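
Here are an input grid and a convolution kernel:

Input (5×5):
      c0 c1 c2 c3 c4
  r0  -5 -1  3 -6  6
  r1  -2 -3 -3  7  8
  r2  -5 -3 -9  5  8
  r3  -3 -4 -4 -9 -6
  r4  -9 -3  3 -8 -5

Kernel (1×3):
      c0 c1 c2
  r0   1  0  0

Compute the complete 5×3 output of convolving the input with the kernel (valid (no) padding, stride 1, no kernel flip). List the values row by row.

Output[0,0]: The receptive field on the input at this output position is [-5 -1 3]. Elementwise product with the kernel and sum: -5·1.
Output[0,1]: The receptive field on the input at this output position is [-1 3 -6]. Elementwise product with the kernel and sum: -1·1.

-5 -1 3
-2 -3 -3
-5 -3 -9
-3 -4 -4
-9 -3 3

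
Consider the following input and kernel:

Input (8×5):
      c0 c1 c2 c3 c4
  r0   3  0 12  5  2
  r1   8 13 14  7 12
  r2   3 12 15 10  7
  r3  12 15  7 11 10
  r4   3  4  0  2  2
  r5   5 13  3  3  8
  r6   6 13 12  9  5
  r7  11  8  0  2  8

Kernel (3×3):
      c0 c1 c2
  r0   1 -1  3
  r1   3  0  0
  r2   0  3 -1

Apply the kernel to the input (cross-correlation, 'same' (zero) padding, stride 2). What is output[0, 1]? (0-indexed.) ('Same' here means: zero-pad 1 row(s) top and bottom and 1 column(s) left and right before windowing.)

The receptive field on the zero-padded input at this output position is [0 0 0 / 0 12 5 / 13 14 7]. Elementwise product with the kernel and sum: 0·1 + 0·-1 + 0·3 + 0·3 + 14·3 + 7·-1.

35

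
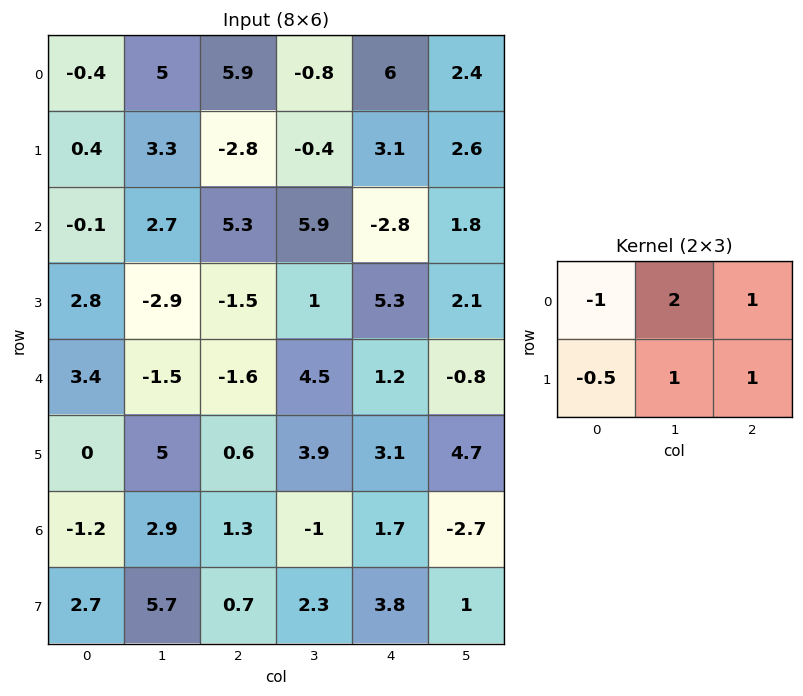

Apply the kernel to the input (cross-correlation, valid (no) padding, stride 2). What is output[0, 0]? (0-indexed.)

16.6

The receptive field on the input at this output position is [-0.4 5 5.9 / 0.4 3.3 -2.8]. Elementwise product with the kernel and sum: -0.4·-1 + 5·2 + 5.9·1 + 0.4·-0.5 + 3.3·1 + -2.8·1.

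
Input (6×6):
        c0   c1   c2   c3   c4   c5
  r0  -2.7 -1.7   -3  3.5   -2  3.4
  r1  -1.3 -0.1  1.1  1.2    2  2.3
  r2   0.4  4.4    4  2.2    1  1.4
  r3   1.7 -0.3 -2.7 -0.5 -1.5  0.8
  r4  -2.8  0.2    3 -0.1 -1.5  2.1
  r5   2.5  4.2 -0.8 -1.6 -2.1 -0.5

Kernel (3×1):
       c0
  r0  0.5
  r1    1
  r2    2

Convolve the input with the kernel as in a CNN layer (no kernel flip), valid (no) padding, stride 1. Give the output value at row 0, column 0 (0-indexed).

The receptive field on the input at this output position is [-2.7 / -1.3 / 0.4]. Elementwise product with the kernel and sum: -2.7·0.5 + -1.3·1 + 0.4·2.

-1.85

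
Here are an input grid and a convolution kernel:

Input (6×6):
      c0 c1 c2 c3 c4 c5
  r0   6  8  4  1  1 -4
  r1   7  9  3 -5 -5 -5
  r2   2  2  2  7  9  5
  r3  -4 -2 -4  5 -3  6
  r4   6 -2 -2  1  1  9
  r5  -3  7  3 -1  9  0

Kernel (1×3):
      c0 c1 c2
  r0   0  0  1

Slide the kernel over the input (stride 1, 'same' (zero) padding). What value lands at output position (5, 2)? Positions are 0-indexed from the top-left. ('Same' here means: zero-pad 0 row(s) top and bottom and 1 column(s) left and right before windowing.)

-1

The receptive field on the zero-padded input at this output position is [7 3 -1]. Elementwise product with the kernel and sum: -1·1.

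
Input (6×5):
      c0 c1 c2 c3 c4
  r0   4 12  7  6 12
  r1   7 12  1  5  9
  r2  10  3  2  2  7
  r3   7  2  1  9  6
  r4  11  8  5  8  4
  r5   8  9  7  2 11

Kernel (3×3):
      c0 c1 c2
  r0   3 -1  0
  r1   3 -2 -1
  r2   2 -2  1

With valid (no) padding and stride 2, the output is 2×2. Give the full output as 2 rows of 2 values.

Output[0,0]: The receptive field on the input at this output position is [4 12 7 / 7 12 1 / 10 3 2]. Elementwise product with the kernel and sum: 4·3 + 12·-1 + 7·3 + 12·-2 + 1·-1 + 10·2 + 3·-2 + 2·1.
Output[0,1]: The receptive field on the input at this output position is [7 6 12 / 1 5 9 / 2 2 7]. Elementwise product with the kernel and sum: 7·3 + 6·-1 + 1·3 + 5·-2 + 9·-1 + 2·2 + 2·-2 + 7·1.

12 6
54 -19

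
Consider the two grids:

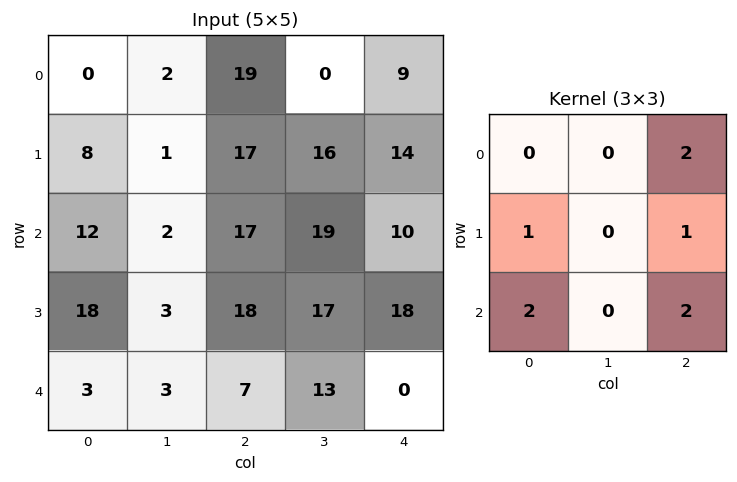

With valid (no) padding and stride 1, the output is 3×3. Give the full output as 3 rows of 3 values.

Output[0,0]: The receptive field on the input at this output position is [0 2 19 / 8 1 17 / 12 2 17]. Elementwise product with the kernel and sum: 19·2 + 8·1 + 17·1 + 12·2 + 17·2.
Output[0,1]: The receptive field on the input at this output position is [2 19 0 / 1 17 16 / 2 17 19]. Elementwise product with the kernel and sum: 0·2 + 1·1 + 16·1 + 2·2 + 19·2.

121 59 103
135 93 127
90 90 70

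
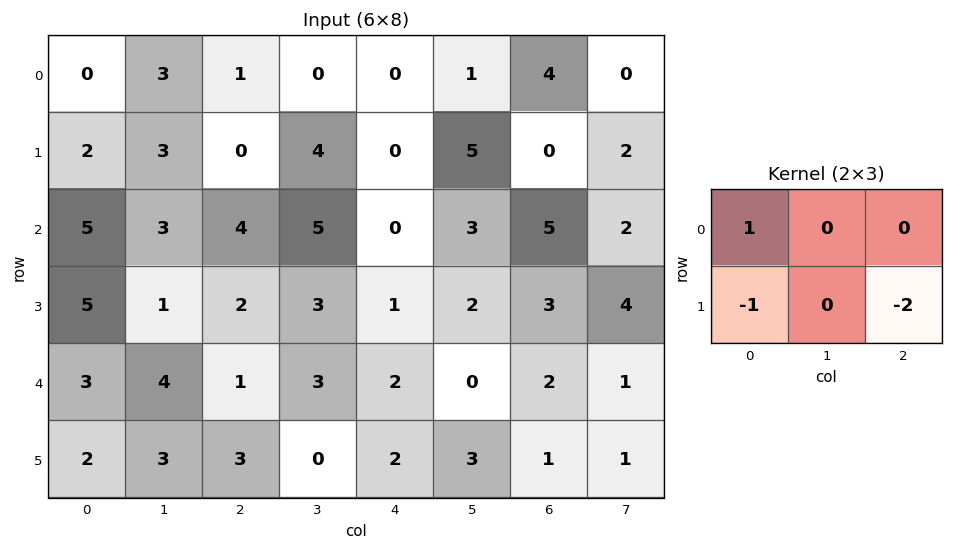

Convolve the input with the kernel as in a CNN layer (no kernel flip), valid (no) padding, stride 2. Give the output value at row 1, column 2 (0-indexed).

The receptive field on the input at this output position is [0 3 5 / 1 2 3]. Elementwise product with the kernel and sum: 0·1 + 1·-1 + 3·-2.

-7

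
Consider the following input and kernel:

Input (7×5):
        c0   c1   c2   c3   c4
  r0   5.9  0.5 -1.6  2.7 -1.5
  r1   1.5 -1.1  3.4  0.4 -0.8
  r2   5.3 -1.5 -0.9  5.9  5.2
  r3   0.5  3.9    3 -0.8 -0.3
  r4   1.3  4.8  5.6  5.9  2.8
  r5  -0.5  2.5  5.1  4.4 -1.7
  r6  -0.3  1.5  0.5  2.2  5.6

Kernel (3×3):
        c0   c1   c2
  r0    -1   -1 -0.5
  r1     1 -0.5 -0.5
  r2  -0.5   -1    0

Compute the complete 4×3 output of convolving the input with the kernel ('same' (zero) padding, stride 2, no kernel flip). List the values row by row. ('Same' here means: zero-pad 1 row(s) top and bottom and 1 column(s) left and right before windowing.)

-4.7 -2.9 4.05
-3.35 -11.45 4.4
-5 -13.8 5.1
-1.35 -9.65 -3.3

Output[0,0]: The receptive field on the zero-padded input at this output position is [0 0 0 / 0 5.9 0.5 / 0 1.5 -1.1]. Elementwise product with the kernel and sum: 0·-1 + 0·-1 + 0·-0.5 + 0·1 + 5.9·-0.5 + 0.5·-0.5 + 0·-0.5 + 1.5·-1.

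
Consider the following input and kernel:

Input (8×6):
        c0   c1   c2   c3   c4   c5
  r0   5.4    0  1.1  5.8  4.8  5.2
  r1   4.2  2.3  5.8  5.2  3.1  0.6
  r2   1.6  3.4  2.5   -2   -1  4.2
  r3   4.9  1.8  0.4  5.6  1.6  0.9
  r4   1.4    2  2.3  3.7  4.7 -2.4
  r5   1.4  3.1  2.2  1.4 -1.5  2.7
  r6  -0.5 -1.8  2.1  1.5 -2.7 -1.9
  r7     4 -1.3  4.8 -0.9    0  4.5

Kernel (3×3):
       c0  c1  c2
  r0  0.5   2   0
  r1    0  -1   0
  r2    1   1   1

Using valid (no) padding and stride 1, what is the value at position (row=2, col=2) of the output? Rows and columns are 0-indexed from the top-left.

The receptive field on the input at this output position is [2.5 -2 -1 / 0.4 5.6 1.6 / 2.3 3.7 4.7]. Elementwise product with the kernel and sum: 2.5·0.5 + -2·2 + 5.6·-1 + 2.3·1 + 3.7·1 + 4.7·1.

2.35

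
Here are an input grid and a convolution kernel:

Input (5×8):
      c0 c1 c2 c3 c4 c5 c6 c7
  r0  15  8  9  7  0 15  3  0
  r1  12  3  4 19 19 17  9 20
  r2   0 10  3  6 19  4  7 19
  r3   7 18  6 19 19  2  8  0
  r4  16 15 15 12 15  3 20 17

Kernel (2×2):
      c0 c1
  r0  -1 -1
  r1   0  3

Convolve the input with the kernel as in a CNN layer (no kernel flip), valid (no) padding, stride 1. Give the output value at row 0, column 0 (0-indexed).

-14

The receptive field on the input at this output position is [15 8 / 12 3]. Elementwise product with the kernel and sum: 15·-1 + 8·-1 + 3·3.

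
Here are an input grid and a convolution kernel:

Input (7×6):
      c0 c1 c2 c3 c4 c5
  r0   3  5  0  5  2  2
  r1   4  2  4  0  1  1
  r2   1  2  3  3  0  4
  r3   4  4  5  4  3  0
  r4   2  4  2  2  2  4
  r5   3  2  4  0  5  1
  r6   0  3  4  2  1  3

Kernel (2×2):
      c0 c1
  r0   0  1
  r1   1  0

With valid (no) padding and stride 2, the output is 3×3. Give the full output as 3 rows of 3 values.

Output[0,0]: The receptive field on the input at this output position is [3 5 / 4 2]. Elementwise product with the kernel and sum: 5·1 + 4·1.
Output[0,1]: The receptive field on the input at this output position is [0 5 / 4 0]. Elementwise product with the kernel and sum: 5·1 + 4·1.

9 9 3
6 8 7
7 6 9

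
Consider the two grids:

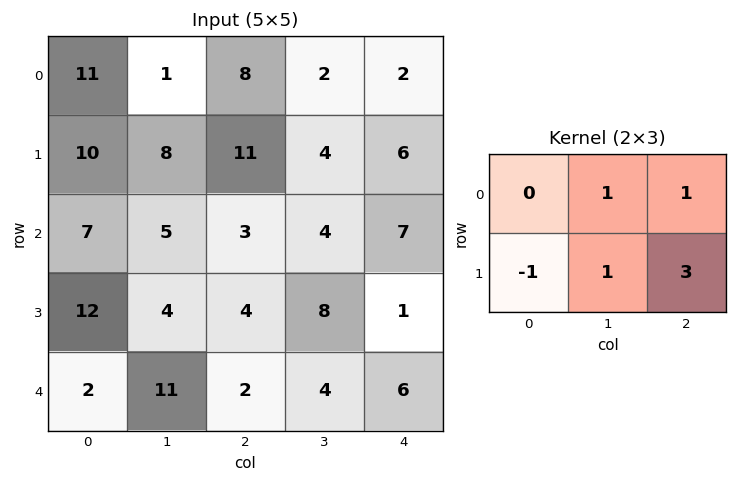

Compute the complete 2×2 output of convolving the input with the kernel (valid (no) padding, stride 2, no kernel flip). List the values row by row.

Output[0,0]: The receptive field on the input at this output position is [11 1 8 / 10 8 11]. Elementwise product with the kernel and sum: 1·1 + 8·1 + 10·-1 + 8·1 + 11·3.
Output[0,1]: The receptive field on the input at this output position is [8 2 2 / 11 4 6]. Elementwise product with the kernel and sum: 2·1 + 2·1 + 11·-1 + 4·1 + 6·3.

40 15
12 18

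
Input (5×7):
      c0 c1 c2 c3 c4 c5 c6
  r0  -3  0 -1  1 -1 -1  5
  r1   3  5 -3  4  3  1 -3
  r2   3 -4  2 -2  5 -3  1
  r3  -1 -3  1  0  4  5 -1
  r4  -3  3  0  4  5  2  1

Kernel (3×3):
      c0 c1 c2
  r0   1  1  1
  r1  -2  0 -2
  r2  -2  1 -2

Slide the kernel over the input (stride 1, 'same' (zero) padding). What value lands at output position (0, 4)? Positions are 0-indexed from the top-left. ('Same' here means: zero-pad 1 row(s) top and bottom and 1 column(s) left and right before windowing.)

The receptive field on the zero-padded input at this output position is [0 0 0 / 1 -1 -1 / 4 3 1]. Elementwise product with the kernel and sum: 0·1 + 0·1 + 0·1 + 1·-2 + -1·-2 + 4·-2 + 3·1 + 1·-2.

-7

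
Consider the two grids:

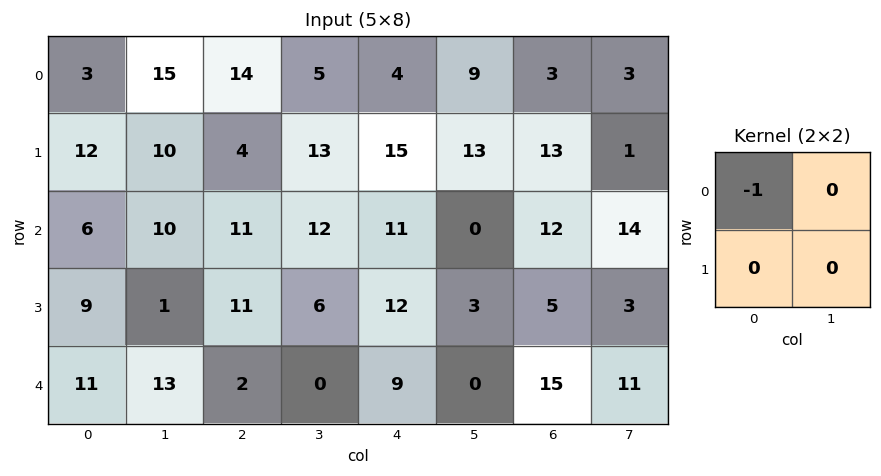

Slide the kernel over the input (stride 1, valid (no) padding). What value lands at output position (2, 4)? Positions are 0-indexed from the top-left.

The receptive field on the input at this output position is [11 0 / 12 3]. Elementwise product with the kernel and sum: 11·-1.

-11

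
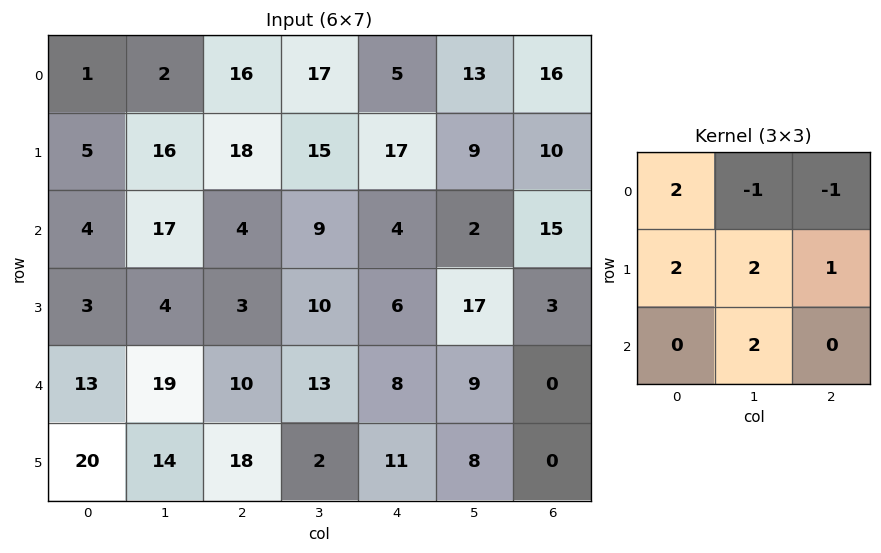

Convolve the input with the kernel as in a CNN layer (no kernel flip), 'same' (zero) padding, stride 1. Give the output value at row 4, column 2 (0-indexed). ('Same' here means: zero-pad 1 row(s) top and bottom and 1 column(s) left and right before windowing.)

102

The receptive field on the zero-padded input at this output position is [4 3 10 / 19 10 13 / 14 18 2]. Elementwise product with the kernel and sum: 4·2 + 3·-1 + 10·-1 + 19·2 + 10·2 + 13·1 + 18·2.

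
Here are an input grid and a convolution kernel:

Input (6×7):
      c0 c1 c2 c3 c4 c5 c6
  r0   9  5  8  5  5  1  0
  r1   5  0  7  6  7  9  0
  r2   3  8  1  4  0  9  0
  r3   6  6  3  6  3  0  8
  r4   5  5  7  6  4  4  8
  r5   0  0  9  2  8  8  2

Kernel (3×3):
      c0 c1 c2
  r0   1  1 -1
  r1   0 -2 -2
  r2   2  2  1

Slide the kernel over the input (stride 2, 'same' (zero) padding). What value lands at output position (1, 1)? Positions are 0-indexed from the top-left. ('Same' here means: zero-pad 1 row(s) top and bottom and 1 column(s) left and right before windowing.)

15

The receptive field on the zero-padded input at this output position is [0 7 6 / 8 1 4 / 6 3 6]. Elementwise product with the kernel and sum: 0·1 + 7·1 + 6·-1 + 1·-2 + 4·-2 + 6·2 + 3·2 + 6·1.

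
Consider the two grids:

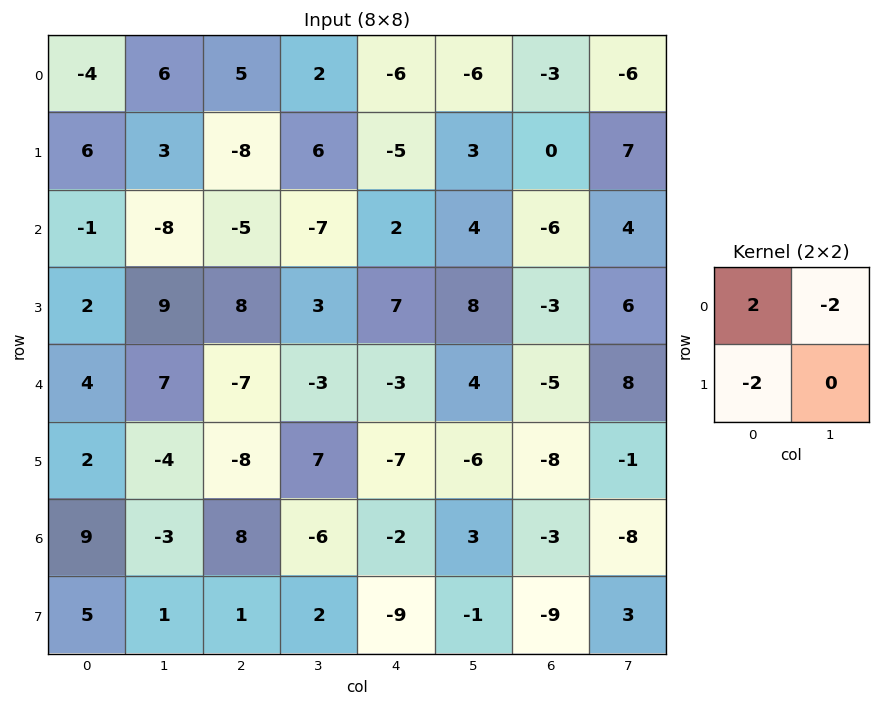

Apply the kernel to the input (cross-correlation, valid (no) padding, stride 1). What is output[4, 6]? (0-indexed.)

-10

The receptive field on the input at this output position is [-5 8 / -8 -1]. Elementwise product with the kernel and sum: -5·2 + 8·-2 + -8·-2.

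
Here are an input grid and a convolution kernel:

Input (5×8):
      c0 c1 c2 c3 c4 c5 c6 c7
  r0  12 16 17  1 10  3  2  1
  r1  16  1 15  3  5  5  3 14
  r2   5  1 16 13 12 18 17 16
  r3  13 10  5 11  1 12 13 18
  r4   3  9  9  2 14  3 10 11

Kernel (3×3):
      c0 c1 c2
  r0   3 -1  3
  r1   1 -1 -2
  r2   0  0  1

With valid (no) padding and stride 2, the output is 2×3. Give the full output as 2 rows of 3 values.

72 94 44
64 77 42

Output[0,0]: The receptive field on the input at this output position is [12 16 17 / 16 1 15 / 5 1 16]. Elementwise product with the kernel and sum: 12·3 + 16·-1 + 17·3 + 16·1 + 1·-1 + 15·-2 + 16·1.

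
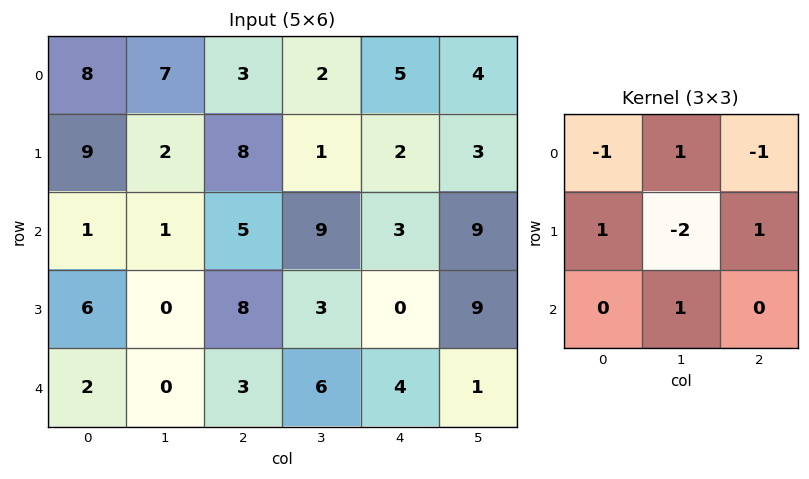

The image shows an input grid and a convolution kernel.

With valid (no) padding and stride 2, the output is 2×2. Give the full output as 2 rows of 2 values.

Output[0,0]: The receptive field on the input at this output position is [8 7 3 / 9 2 8 / 1 1 5]. Elementwise product with the kernel and sum: 8·-1 + 7·1 + 3·-1 + 9·1 + 2·-2 + 8·1 + 1·1.
Output[0,1]: The receptive field on the input at this output position is [3 2 5 / 8 1 2 / 5 9 3]. Elementwise product with the kernel and sum: 3·-1 + 2·1 + 5·-1 + 8·1 + 1·-2 + 2·1 + 9·1.

10 11
9 9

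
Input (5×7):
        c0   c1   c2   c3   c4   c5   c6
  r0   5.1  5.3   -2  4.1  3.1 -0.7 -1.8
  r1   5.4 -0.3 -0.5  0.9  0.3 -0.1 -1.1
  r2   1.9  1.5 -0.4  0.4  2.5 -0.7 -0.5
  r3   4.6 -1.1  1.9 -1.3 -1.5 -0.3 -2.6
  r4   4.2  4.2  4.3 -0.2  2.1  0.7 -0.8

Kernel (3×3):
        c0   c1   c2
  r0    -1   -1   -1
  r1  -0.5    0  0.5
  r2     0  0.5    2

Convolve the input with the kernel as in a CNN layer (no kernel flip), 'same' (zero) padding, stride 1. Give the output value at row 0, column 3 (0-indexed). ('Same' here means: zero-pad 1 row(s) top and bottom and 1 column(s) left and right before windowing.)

3.6

The receptive field on the zero-padded input at this output position is [0 0 0 / -2 4.1 3.1 / -0.5 0.9 0.3]. Elementwise product with the kernel and sum: 0·-1 + 0·-1 + 0·-1 + -2·-0.5 + 3.1·0.5 + 0.9·0.5 + 0.3·2.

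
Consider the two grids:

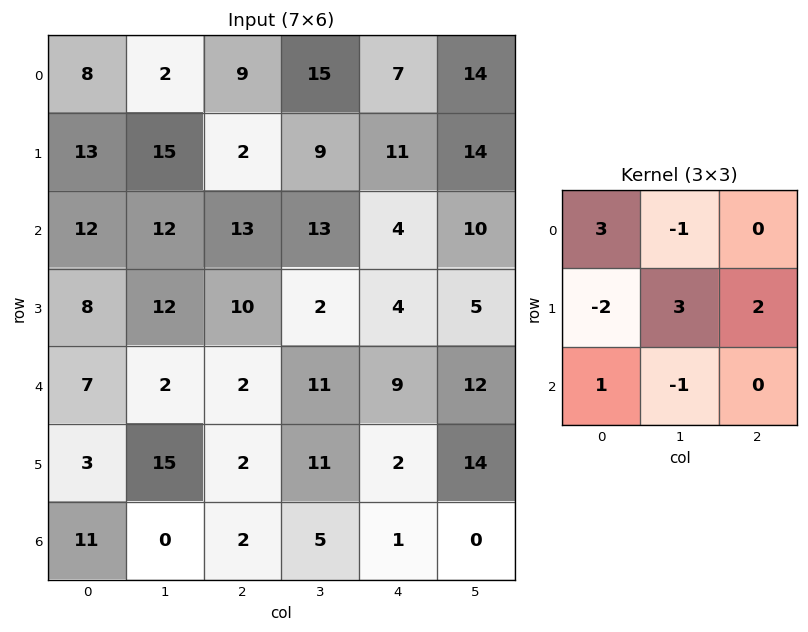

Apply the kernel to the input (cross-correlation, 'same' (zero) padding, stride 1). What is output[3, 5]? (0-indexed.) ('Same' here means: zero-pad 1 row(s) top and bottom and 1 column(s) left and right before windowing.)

The receptive field on the zero-padded input at this output position is [4 10 0 / 4 5 0 / 9 12 0]. Elementwise product with the kernel and sum: 4·3 + 10·-1 + 4·-2 + 5·3 + 0·2 + 9·1 + 12·-1.

6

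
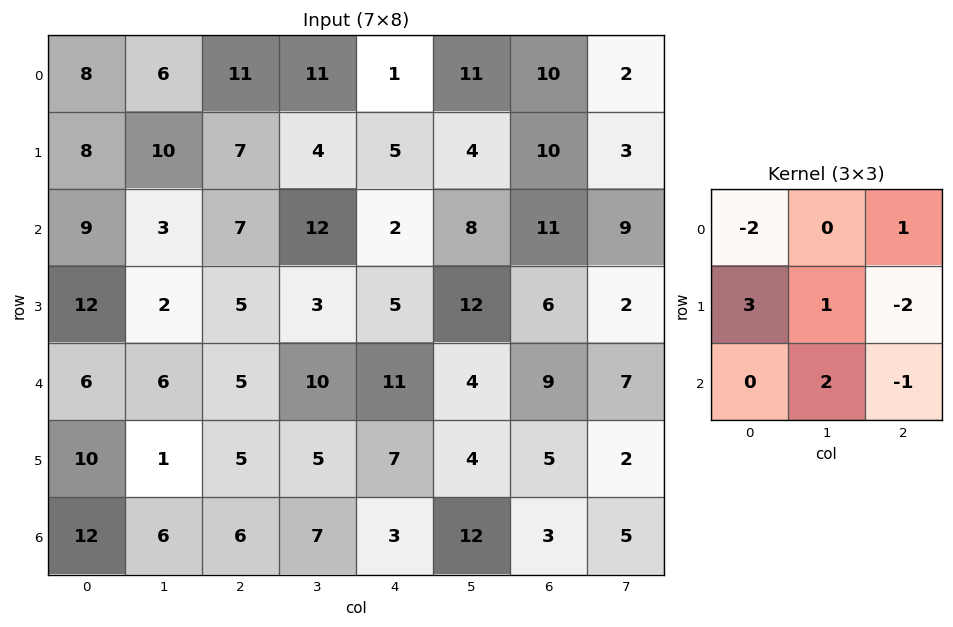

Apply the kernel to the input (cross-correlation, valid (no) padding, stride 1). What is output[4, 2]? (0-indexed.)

18

The receptive field on the input at this output position is [5 10 11 / 5 5 7 / 6 7 3]. Elementwise product with the kernel and sum: 5·-2 + 11·1 + 5·3 + 5·1 + 7·-2 + 7·2 + 3·-1.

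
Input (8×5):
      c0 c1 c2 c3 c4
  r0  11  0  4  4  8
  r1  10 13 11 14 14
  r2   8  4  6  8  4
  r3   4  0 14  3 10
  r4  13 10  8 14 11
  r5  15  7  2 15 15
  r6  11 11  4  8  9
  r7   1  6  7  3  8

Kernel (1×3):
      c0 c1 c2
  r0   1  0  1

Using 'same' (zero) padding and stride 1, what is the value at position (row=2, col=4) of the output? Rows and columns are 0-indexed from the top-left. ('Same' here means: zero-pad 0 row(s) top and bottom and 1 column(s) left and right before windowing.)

The receptive field on the zero-padded input at this output position is [8 4 0]. Elementwise product with the kernel and sum: 8·1 + 0·1.

8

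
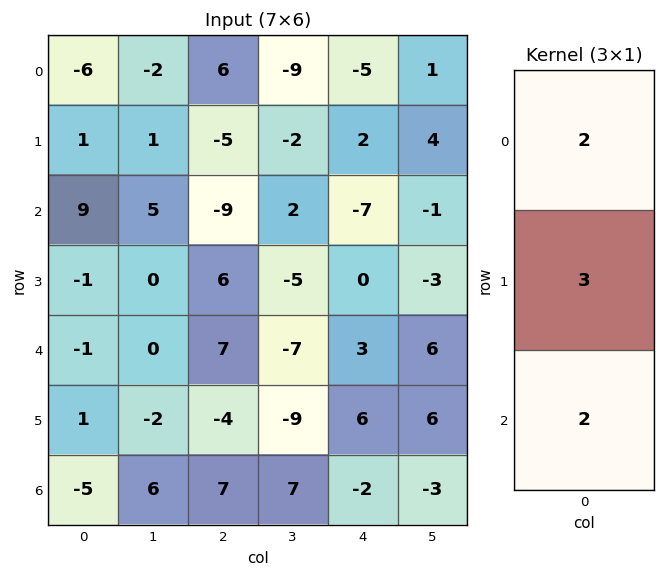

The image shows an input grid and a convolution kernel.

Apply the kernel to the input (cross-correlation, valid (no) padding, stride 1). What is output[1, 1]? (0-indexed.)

The receptive field on the input at this output position is [1 / 5 / 0]. Elementwise product with the kernel and sum: 1·2 + 5·3 + 0·2.

17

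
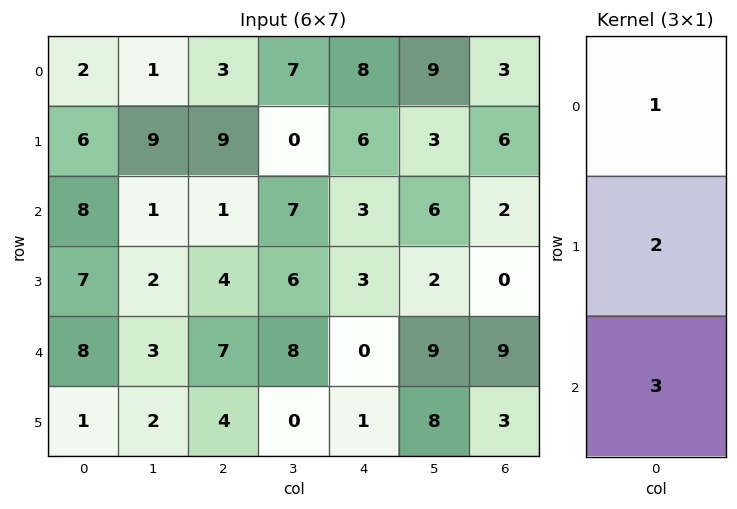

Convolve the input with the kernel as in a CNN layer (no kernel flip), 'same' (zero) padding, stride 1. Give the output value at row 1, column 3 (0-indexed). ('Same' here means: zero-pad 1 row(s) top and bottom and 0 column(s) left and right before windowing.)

The receptive field on the zero-padded input at this output position is [7 / 0 / 7]. Elementwise product with the kernel and sum: 7·1 + 0·2 + 7·3.

28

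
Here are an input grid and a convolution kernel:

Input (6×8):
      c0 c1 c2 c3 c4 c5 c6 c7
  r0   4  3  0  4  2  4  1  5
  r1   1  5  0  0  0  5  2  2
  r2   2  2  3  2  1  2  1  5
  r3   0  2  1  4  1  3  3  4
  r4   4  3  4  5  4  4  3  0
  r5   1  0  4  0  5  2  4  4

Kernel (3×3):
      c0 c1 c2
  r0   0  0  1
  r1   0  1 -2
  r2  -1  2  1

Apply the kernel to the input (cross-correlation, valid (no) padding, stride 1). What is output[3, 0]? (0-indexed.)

-1

The receptive field on the input at this output position is [0 2 1 / 4 3 4 / 1 0 4]. Elementwise product with the kernel and sum: 1·1 + 3·1 + 4·-2 + 1·-1 + 0·2 + 4·1.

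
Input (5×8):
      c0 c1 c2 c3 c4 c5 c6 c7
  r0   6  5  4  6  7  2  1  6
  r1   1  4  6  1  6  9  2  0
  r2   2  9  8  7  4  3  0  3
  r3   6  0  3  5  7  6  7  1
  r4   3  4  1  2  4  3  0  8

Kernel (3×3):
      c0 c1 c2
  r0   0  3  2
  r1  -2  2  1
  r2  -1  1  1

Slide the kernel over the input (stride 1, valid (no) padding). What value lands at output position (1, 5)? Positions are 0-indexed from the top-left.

The receptive field on the input at this output position is [9 2 0 / 3 0 3 / 6 7 1]. Elementwise product with the kernel and sum: 2·3 + 0·2 + 3·-2 + 0·2 + 3·1 + 6·-1 + 7·1 + 1·1.

5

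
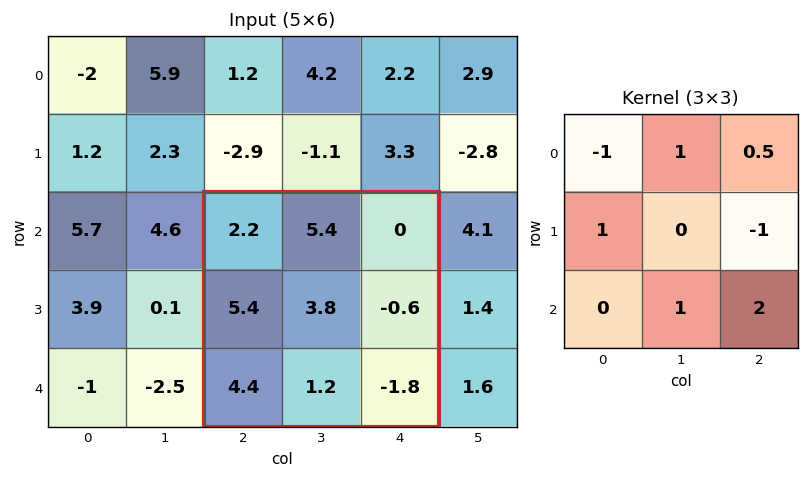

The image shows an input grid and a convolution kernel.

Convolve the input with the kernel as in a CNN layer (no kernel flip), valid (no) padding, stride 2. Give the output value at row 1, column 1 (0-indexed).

The receptive field on the input at this output position is [2.2 5.4 0 / 5.4 3.8 -0.6 / 4.4 1.2 -1.8]. Elementwise product with the kernel and sum: 2.2·-1 + 5.4·1 + 0·0.5 + 5.4·1 + -0.6·-1 + 1.2·1 + -1.8·2.

6.8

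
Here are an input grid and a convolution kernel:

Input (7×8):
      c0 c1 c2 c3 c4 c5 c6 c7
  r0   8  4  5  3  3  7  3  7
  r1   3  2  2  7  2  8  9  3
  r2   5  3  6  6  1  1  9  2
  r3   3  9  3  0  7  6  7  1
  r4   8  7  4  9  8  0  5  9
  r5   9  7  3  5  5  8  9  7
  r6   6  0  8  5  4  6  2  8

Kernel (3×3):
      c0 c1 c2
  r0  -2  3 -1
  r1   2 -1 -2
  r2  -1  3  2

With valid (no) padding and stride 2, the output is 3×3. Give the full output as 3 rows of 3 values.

Output[0,0]: The receptive field on the input at this output position is [8 4 5 / 3 2 2 / 5 3 6]. Elementwise product with the kernel and sum: 8·-2 + 4·3 + 5·-1 + 3·2 + 2·-1 + 2·-2 + 5·-1 + 3·3 + 6·2.
Output[0,1]: The receptive field on the input at this output position is [5 3 3 / 2 7 2 / 6 6 1]. Elementwise product with the kernel and sum: 5·-2 + 3·3 + 3·-1 + 2·2 + 7·-1 + 2·-2 + 6·-1 + 6·3 + 1·2.

7 3 10
5 36 -12
16 17 -19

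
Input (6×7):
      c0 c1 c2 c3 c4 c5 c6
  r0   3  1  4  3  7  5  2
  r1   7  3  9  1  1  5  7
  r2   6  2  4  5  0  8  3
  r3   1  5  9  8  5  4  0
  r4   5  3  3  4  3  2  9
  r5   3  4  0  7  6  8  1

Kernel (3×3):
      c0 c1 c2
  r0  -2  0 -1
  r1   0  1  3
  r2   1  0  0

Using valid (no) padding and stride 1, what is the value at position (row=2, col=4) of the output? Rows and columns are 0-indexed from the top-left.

4

The receptive field on the input at this output position is [0 8 3 / 5 4 0 / 3 2 9]. Elementwise product with the kernel and sum: 0·-2 + 3·-1 + 4·1 + 0·3 + 3·1.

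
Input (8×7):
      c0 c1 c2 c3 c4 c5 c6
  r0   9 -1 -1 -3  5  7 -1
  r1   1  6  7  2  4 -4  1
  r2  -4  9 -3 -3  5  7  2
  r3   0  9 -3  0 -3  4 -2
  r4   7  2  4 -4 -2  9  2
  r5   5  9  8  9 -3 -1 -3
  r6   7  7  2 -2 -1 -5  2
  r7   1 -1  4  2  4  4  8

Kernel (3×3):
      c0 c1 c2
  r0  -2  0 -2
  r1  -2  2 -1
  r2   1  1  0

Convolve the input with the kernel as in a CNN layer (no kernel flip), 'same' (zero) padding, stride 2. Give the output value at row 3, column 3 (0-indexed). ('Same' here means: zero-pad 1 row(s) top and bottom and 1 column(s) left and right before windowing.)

28

The receptive field on the zero-padded input at this output position is [-1 -3 0 / -5 2 0 / 4 8 0]. Elementwise product with the kernel and sum: -1·-2 + 0·-2 + -5·-2 + 2·2 + 0·-1 + 4·1 + 8·1.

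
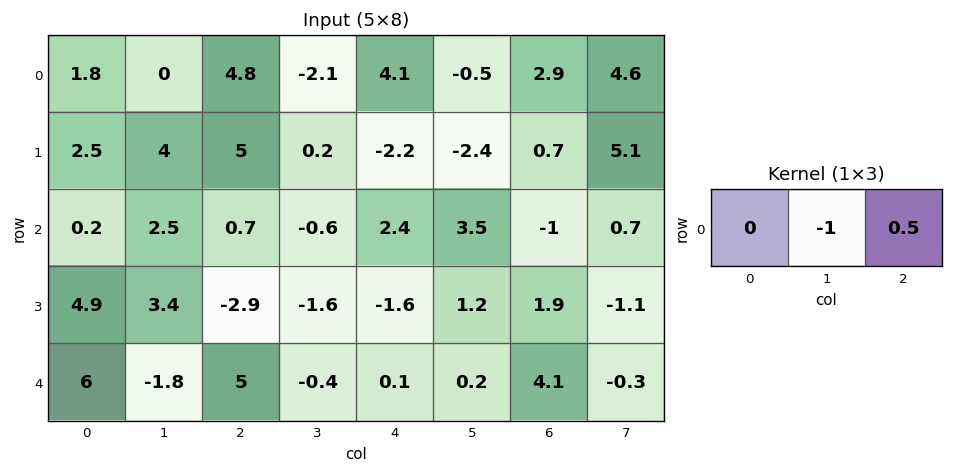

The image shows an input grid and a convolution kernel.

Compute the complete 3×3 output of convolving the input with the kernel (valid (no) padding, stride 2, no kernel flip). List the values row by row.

2.4 4.15 1.95
-2.15 1.8 -4
4.3 0.45 1.85

Output[0,0]: The receptive field on the input at this output position is [1.8 0 4.8]. Elementwise product with the kernel and sum: 0·-1 + 4.8·0.5.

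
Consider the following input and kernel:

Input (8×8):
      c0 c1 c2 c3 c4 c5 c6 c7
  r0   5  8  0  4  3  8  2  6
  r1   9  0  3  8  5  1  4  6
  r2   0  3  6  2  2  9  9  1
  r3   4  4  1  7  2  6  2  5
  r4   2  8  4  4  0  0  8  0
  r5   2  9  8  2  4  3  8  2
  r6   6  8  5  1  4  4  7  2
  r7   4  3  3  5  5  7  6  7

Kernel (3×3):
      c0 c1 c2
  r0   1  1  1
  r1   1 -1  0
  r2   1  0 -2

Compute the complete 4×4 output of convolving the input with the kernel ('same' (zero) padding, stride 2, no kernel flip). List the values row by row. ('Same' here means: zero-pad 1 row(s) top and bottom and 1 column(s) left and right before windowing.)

Output[0,0]: The receptive field on the zero-padded input at this output position is [0 0 0 / 0 5 8 / 0 9 0]. Elementwise product with the kernel and sum: 0·1 + 0·1 + 0·1 + 0·1 + 5·-1 + 0·1 + 0·-2.

-5 -8 7 -5
1 -2 9 7
-12 21 15 4
-1 15 -3 3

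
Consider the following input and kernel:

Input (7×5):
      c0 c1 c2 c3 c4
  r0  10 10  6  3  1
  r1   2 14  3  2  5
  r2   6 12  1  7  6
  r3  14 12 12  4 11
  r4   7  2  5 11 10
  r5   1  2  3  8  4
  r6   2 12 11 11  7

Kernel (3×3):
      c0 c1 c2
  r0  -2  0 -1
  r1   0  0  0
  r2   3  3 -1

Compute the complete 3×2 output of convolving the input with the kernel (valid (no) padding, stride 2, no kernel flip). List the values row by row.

27 5
9 30
12 39

Output[0,0]: The receptive field on the input at this output position is [10 10 6 / 2 14 3 / 6 12 1]. Elementwise product with the kernel and sum: 10·-2 + 6·-1 + 6·3 + 12·3 + 1·-1.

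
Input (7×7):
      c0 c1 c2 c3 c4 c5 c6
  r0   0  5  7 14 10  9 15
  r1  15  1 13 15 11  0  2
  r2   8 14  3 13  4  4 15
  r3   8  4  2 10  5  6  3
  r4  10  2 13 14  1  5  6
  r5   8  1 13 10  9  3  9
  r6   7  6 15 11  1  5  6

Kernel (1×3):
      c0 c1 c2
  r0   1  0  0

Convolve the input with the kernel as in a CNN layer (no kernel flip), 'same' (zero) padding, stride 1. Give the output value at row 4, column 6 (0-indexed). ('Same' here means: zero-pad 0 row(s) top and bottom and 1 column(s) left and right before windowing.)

The receptive field on the zero-padded input at this output position is [5 6 0]. Elementwise product with the kernel and sum: 5·1.

5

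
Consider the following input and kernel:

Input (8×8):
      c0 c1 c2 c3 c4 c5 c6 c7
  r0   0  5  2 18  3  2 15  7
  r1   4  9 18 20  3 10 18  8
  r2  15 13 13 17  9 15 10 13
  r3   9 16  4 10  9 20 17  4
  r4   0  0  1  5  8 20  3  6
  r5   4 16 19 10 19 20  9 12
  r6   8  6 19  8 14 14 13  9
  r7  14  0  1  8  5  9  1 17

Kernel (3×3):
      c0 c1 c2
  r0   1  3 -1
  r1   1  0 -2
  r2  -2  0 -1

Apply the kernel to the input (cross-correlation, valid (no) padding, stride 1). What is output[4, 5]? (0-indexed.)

-18

The receptive field on the input at this output position is [20 3 6 / 20 9 12 / 14 13 9]. Elementwise product with the kernel and sum: 20·1 + 3·3 + 6·-1 + 20·1 + 12·-2 + 14·-2 + 9·-1.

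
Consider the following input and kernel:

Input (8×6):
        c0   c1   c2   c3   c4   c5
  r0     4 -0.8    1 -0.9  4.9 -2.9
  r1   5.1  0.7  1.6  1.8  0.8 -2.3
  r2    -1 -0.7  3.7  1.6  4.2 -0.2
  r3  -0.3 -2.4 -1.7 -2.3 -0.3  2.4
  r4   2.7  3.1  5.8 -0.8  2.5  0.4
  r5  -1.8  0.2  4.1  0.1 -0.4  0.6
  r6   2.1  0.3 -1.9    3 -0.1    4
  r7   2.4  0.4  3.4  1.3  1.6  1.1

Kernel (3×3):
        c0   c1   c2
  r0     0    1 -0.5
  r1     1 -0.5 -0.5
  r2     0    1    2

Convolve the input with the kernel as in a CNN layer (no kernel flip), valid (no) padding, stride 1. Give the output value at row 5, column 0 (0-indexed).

8.25

The receptive field on the input at this output position is [-1.8 0.2 4.1 / 2.1 0.3 -1.9 / 2.4 0.4 3.4]. Elementwise product with the kernel and sum: 0.2·1 + 4.1·-0.5 + 2.1·1 + 0.3·-0.5 + -1.9·-0.5 + 0.4·1 + 3.4·2.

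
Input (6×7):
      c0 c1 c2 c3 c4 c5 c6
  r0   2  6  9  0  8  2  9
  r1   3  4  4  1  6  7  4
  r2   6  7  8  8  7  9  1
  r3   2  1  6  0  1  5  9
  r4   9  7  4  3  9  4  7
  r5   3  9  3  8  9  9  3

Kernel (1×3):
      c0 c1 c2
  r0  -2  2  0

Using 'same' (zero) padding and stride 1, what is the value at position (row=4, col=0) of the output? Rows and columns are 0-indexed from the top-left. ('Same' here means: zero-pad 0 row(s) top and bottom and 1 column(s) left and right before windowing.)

18

The receptive field on the zero-padded input at this output position is [0 9 7]. Elementwise product with the kernel and sum: 0·-2 + 9·2.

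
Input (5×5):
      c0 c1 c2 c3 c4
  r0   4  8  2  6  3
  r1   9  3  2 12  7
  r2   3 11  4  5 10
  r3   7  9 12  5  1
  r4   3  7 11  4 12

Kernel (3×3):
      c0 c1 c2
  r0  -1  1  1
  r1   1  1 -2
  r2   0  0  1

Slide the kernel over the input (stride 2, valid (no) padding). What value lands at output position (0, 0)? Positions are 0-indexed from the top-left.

The receptive field on the input at this output position is [4 8 2 / 9 3 2 / 3 11 4]. Elementwise product with the kernel and sum: 4·-1 + 8·1 + 2·1 + 9·1 + 3·1 + 2·-2 + 4·1.

18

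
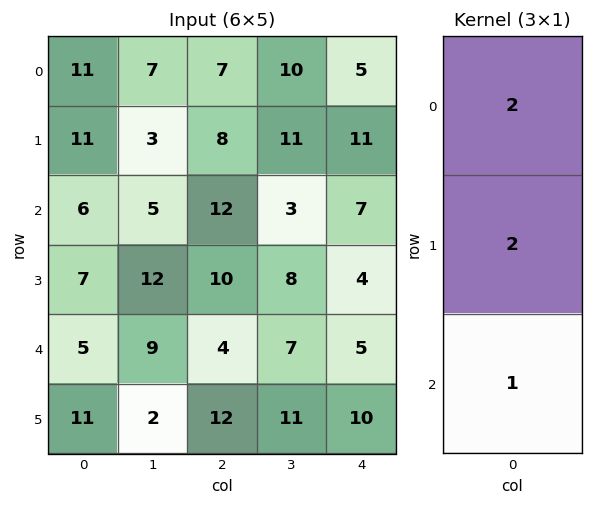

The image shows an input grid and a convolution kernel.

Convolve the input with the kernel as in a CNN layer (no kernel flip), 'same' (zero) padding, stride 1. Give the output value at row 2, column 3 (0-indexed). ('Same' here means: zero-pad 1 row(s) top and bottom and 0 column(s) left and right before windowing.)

36

The receptive field on the zero-padded input at this output position is [11 / 3 / 8]. Elementwise product with the kernel and sum: 11·2 + 3·2 + 8·1.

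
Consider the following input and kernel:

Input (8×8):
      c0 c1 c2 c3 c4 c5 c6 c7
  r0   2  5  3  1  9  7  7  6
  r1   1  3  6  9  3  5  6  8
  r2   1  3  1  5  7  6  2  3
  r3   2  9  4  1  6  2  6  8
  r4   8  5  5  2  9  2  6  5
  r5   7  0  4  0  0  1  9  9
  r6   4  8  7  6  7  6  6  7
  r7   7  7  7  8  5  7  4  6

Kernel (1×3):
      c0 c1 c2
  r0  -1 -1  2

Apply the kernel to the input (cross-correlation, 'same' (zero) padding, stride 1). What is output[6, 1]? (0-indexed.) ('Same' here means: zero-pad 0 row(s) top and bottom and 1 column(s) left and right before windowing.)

2

The receptive field on the zero-padded input at this output position is [4 8 7]. Elementwise product with the kernel and sum: 4·-1 + 8·-1 + 7·2.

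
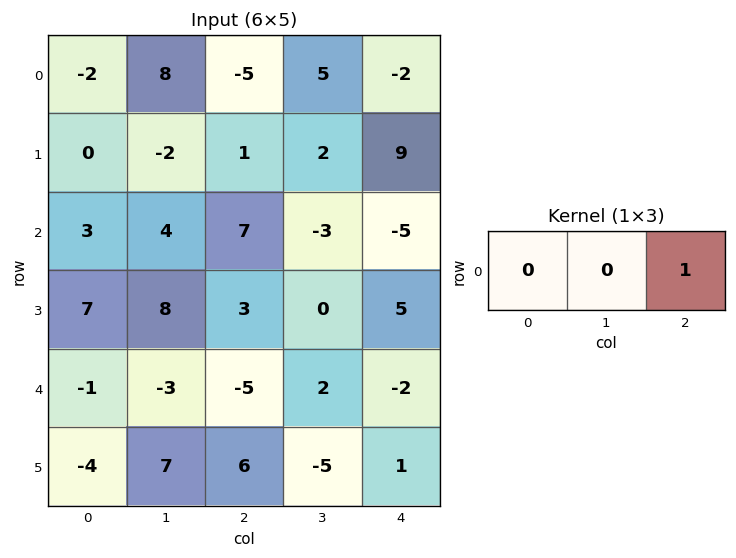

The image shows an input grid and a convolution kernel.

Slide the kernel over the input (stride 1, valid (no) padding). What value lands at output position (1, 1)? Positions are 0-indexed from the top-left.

2

The receptive field on the input at this output position is [-2 1 2]. Elementwise product with the kernel and sum: 2·1.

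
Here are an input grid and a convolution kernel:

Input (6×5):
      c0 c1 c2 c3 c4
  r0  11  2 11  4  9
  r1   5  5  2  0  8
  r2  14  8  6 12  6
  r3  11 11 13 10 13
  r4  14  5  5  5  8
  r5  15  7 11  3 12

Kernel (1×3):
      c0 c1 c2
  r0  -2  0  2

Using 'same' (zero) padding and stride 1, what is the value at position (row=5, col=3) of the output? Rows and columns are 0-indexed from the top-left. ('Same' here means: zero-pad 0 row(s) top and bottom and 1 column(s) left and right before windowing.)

The receptive field on the zero-padded input at this output position is [11 3 12]. Elementwise product with the kernel and sum: 11·-2 + 12·2.

2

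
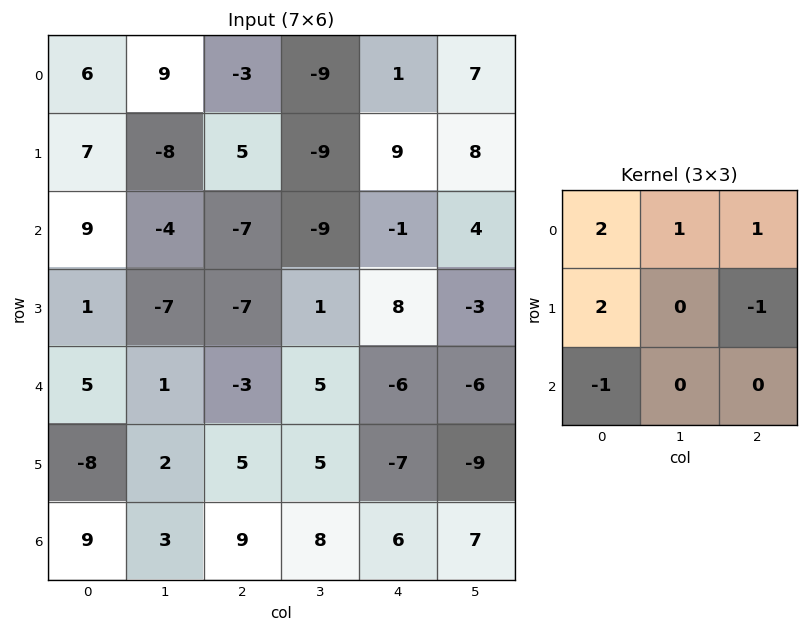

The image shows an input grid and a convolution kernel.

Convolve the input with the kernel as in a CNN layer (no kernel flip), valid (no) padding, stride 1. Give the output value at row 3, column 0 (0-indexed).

9

The receptive field on the input at this output position is [1 -7 -7 / 5 1 -3 / -8 2 5]. Elementwise product with the kernel and sum: 1·2 + -7·1 + -7·1 + 5·2 + -3·-1 + -8·-1.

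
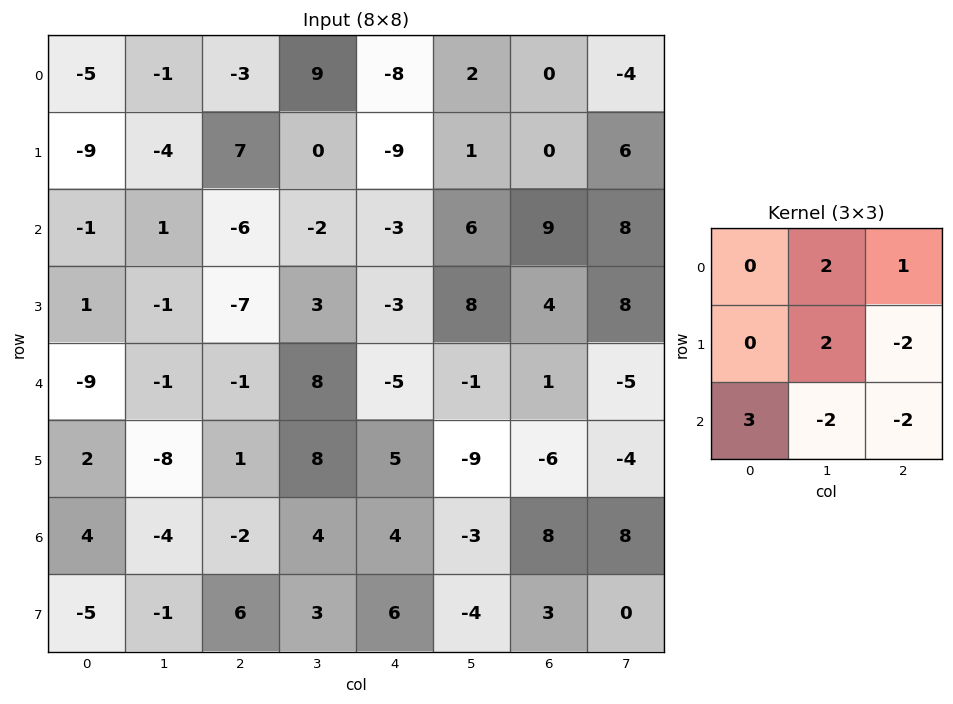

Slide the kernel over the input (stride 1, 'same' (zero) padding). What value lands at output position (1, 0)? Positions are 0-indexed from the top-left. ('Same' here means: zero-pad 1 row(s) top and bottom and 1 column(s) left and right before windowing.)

-21

The receptive field on the zero-padded input at this output position is [0 -5 -1 / 0 -9 -4 / 0 -1 1]. Elementwise product with the kernel and sum: -5·2 + -1·1 + -9·2 + -4·-2 + 0·3 + -1·-2 + 1·-2.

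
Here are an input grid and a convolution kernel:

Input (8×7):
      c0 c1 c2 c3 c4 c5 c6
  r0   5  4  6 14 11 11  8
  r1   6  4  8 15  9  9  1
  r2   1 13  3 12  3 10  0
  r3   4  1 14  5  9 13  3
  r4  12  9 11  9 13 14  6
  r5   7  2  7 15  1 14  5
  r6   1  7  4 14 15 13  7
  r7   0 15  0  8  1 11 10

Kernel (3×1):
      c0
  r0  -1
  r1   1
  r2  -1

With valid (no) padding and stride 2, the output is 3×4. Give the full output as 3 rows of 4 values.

0 -1 -5 -7
-9 0 -7 -3
-6 -8 -27 -8

Output[0,0]: The receptive field on the input at this output position is [5 / 6 / 1]. Elementwise product with the kernel and sum: 5·-1 + 6·1 + 1·-1.
Output[0,1]: The receptive field on the input at this output position is [6 / 8 / 3]. Elementwise product with the kernel and sum: 6·-1 + 8·1 + 3·-1.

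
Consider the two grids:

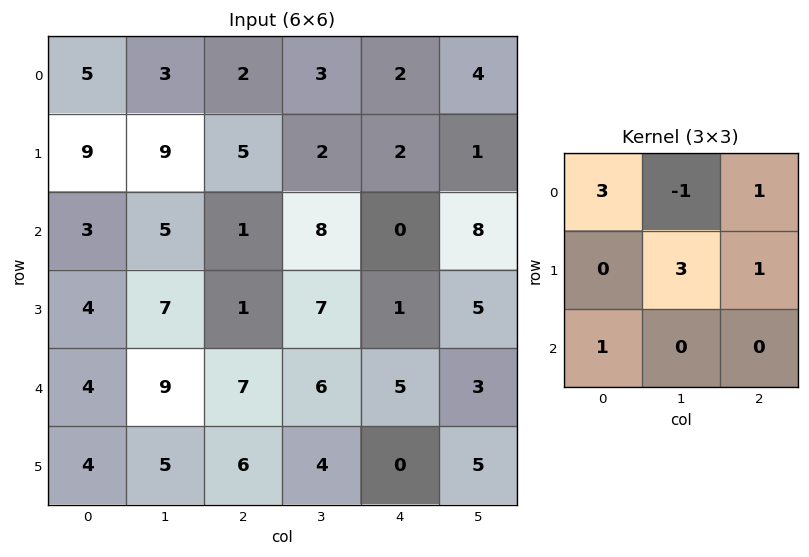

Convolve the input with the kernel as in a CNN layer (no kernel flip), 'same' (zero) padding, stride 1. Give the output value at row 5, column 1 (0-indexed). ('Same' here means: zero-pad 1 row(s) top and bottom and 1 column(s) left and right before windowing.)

The receptive field on the zero-padded input at this output position is [4 9 7 / 4 5 6 / 0 0 0]. Elementwise product with the kernel and sum: 4·3 + 9·-1 + 7·1 + 5·3 + 6·1 + 0·1.

31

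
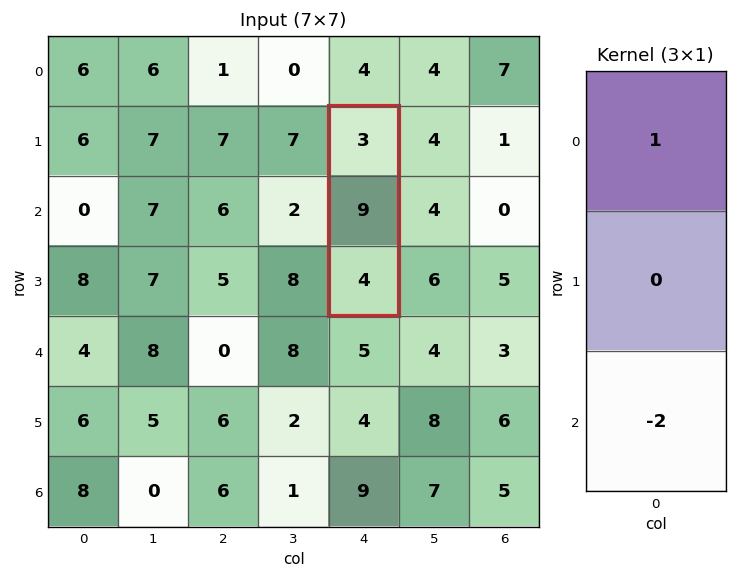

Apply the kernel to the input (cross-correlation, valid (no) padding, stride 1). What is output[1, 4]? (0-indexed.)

The receptive field on the input at this output position is [3 / 9 / 4]. Elementwise product with the kernel and sum: 3·1 + 4·-2.

-5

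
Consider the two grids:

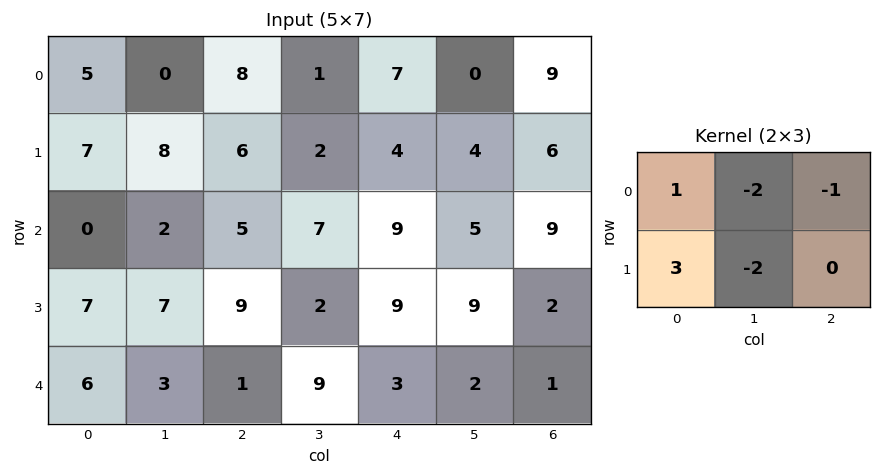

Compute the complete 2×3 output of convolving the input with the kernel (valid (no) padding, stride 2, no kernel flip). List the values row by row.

2 13 2
-2 5 -1

Output[0,0]: The receptive field on the input at this output position is [5 0 8 / 7 8 6]. Elementwise product with the kernel and sum: 5·1 + 0·-2 + 8·-1 + 7·3 + 8·-2.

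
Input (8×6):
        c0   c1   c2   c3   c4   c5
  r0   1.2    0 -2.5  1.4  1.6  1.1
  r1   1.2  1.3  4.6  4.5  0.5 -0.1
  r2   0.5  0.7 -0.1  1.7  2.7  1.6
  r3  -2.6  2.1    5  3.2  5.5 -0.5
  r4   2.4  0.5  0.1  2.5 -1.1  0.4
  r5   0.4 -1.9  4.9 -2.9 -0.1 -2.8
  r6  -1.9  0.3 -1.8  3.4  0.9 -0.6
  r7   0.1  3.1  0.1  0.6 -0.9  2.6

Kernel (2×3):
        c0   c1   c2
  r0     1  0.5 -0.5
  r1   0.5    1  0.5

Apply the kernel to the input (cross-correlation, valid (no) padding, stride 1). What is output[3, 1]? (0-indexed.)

The receptive field on the input at this output position is [2.1 5 3.2 / 0.5 0.1 2.5]. Elementwise product with the kernel and sum: 2.1·1 + 5·0.5 + 3.2·-0.5 + 0.5·0.5 + 0.1·1 + 2.5·0.5.

4.6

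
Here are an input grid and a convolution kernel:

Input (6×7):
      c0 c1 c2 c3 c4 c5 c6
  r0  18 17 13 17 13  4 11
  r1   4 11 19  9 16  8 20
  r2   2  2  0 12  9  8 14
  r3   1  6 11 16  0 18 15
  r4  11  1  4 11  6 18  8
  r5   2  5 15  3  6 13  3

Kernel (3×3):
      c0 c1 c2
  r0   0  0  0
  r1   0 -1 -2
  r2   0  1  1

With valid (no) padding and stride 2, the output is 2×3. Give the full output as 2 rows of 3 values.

-47 -20 -26
-23 1 -22

Output[0,0]: The receptive field on the input at this output position is [18 17 13 / 4 11 19 / 2 2 0]. Elementwise product with the kernel and sum: 11·-1 + 19·-2 + 2·1 + 0·1.
Output[0,1]: The receptive field on the input at this output position is [13 17 13 / 19 9 16 / 0 12 9]. Elementwise product with the kernel and sum: 9·-1 + 16·-2 + 12·1 + 9·1.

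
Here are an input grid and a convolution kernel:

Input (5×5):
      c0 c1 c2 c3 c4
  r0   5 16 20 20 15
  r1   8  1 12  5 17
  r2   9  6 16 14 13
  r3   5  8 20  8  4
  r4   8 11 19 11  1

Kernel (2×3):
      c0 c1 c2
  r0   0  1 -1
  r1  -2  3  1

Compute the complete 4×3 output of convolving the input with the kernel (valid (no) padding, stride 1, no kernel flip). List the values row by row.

-5 39 13
5 57 11
24 54 -11
24 58 0

Output[0,0]: The receptive field on the input at this output position is [5 16 20 / 8 1 12]. Elementwise product with the kernel and sum: 16·1 + 20·-1 + 8·-2 + 1·3 + 12·1.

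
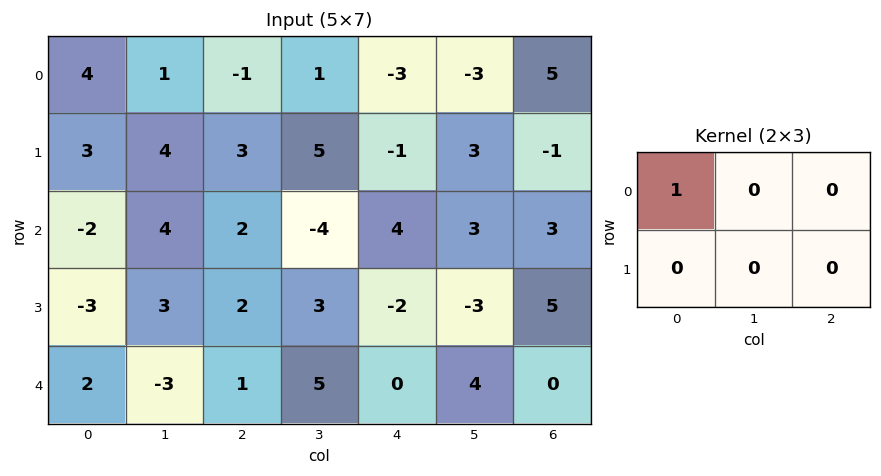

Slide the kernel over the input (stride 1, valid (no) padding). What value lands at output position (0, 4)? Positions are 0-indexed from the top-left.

-3

The receptive field on the input at this output position is [-3 -3 5 / -1 3 -1]. Elementwise product with the kernel and sum: -3·1.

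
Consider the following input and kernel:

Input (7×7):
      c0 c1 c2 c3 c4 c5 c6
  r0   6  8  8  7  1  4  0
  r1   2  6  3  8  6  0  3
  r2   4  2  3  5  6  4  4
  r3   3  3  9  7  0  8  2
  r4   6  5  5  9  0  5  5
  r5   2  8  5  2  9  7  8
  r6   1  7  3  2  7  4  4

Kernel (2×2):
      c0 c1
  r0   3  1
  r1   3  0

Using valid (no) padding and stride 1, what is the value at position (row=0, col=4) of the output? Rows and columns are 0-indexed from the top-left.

25

The receptive field on the input at this output position is [1 4 / 6 0]. Elementwise product with the kernel and sum: 1·3 + 4·1 + 6·3.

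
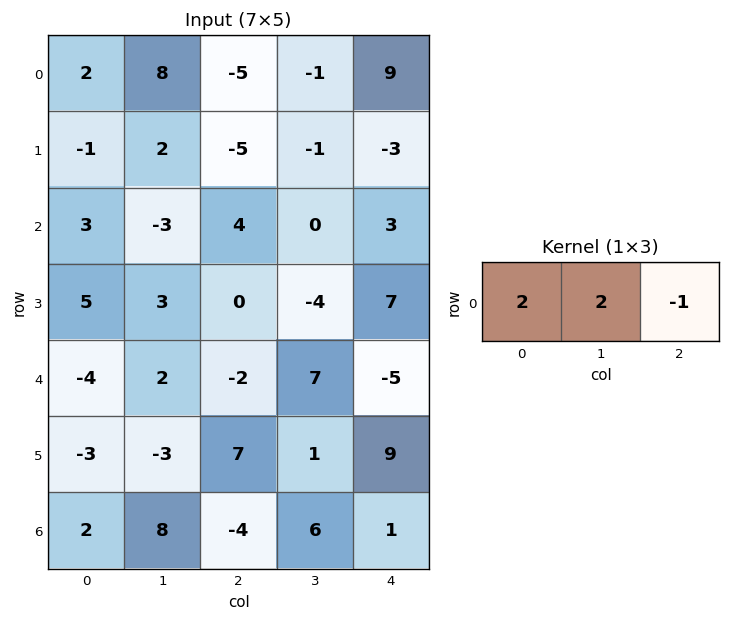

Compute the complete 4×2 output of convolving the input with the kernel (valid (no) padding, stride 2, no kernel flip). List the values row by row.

Output[0,0]: The receptive field on the input at this output position is [2 8 -5]. Elementwise product with the kernel and sum: 2·2 + 8·2 + -5·-1.

25 -21
-4 5
-2 15
24 3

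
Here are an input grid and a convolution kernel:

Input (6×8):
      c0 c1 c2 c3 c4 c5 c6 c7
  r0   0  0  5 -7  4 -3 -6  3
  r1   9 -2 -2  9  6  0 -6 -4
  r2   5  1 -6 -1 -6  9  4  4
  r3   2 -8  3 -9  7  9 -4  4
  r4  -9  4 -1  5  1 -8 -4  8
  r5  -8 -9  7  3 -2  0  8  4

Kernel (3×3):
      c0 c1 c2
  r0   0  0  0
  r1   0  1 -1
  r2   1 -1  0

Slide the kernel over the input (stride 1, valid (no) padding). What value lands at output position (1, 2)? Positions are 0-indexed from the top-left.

17

The receptive field on the input at this output position is [-2 9 6 / -6 -1 -6 / 3 -9 7]. Elementwise product with the kernel and sum: -1·1 + -6·-1 + 3·1 + -9·-1.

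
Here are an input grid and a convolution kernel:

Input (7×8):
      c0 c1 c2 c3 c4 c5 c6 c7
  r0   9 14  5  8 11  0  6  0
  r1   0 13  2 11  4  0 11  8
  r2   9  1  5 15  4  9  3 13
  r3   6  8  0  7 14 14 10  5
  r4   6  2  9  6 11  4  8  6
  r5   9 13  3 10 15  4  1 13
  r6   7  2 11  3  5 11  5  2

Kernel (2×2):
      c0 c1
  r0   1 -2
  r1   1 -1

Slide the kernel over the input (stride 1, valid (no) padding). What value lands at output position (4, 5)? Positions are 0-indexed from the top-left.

The receptive field on the input at this output position is [4 8 / 4 1]. Elementwise product with the kernel and sum: 4·1 + 8·-2 + 4·1 + 1·-1.

-9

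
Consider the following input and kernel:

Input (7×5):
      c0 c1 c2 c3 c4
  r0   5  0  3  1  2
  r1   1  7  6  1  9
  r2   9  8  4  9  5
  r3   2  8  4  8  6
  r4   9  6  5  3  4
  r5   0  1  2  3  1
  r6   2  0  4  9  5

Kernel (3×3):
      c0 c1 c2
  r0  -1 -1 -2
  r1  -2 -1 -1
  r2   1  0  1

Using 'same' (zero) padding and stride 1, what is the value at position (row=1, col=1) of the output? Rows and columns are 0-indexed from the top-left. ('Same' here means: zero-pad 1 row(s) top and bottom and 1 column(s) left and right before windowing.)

-13

The receptive field on the zero-padded input at this output position is [5 0 3 / 1 7 6 / 9 8 4]. Elementwise product with the kernel and sum: 5·-1 + 0·-1 + 3·-2 + 1·-2 + 7·-1 + 6·-1 + 9·1 + 4·1.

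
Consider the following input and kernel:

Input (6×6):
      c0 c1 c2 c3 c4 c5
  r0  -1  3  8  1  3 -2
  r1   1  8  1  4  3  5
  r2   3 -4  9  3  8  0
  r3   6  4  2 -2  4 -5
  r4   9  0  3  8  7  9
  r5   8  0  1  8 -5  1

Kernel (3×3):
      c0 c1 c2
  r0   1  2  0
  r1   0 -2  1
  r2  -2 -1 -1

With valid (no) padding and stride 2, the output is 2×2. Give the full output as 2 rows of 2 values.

Output[0,0]: The receptive field on the input at this output position is [-1 3 8 / 1 8 1 / 3 -4 9]. Elementwise product with the kernel and sum: -1·1 + 3·2 + 8·-2 + 1·1 + 3·-2 + -4·-1 + 9·-1.
Output[0,1]: The receptive field on the input at this output position is [8 1 3 / 1 4 3 / 9 3 8]. Elementwise product with the kernel and sum: 8·1 + 1·2 + 4·-2 + 3·1 + 9·-2 + 3·-1 + 8·-1.

-21 -24
-32 2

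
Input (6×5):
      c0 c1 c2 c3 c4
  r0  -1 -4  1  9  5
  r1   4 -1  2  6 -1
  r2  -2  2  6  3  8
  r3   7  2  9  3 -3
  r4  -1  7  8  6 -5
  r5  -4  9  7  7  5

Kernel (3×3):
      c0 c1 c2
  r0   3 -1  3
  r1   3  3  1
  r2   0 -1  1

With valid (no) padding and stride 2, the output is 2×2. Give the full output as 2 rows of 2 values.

19 37
47 61

Output[0,0]: The receptive field on the input at this output position is [-1 -4 1 / 4 -1 2 / -2 2 6]. Elementwise product with the kernel and sum: -1·3 + -4·-1 + 1·3 + 4·3 + -1·3 + 2·1 + 2·-1 + 6·1.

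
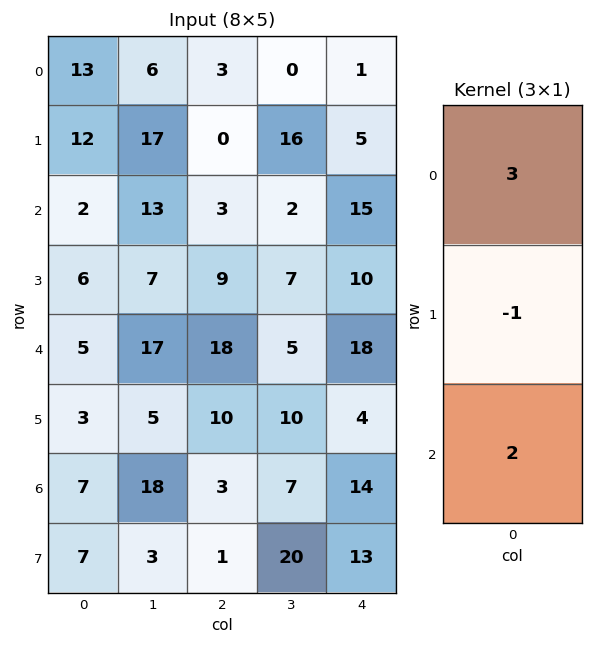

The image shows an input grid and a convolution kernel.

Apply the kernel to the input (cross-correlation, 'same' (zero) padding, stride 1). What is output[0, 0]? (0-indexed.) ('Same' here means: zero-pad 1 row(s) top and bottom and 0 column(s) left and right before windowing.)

11

The receptive field on the zero-padded input at this output position is [0 / 13 / 12]. Elementwise product with the kernel and sum: 0·3 + 13·-1 + 12·2.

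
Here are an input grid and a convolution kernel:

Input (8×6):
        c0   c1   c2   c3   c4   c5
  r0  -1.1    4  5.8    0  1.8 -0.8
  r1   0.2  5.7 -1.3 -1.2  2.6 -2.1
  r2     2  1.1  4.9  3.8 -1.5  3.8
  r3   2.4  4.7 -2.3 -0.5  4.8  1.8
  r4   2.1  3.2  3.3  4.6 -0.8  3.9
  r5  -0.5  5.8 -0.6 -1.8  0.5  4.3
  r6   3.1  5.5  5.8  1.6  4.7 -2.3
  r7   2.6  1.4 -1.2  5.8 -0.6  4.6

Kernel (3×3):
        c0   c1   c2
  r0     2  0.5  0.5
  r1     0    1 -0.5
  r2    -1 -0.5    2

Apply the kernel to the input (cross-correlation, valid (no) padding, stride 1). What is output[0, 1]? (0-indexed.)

14.25

The receptive field on the input at this output position is [4 5.8 0 / 5.7 -1.3 -1.2 / 1.1 4.9 3.8]. Elementwise product with the kernel and sum: 4·2 + 5.8·0.5 + 0·0.5 + -1.3·1 + -1.2·-0.5 + 1.1·-1 + 4.9·-0.5 + 3.8·2.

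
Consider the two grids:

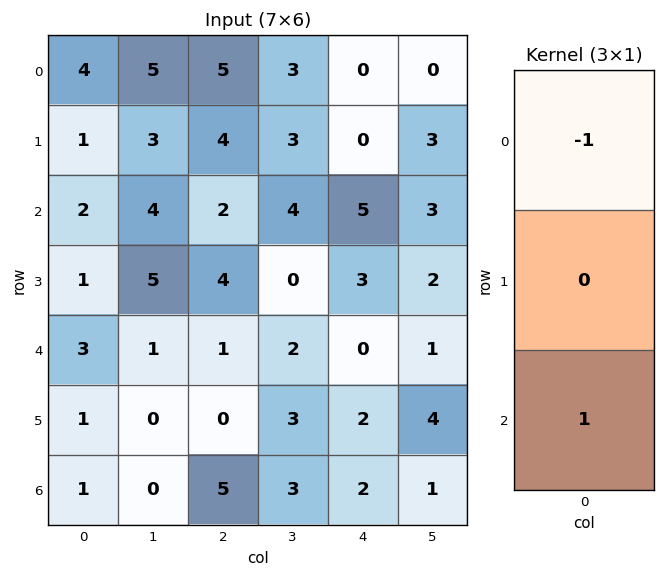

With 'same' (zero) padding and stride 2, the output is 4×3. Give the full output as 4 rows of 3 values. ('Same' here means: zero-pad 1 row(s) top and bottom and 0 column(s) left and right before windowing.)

1 4 0
0 0 3
0 -4 -1
-1 0 -2

Output[0,0]: The receptive field on the zero-padded input at this output position is [0 / 4 / 1]. Elementwise product with the kernel and sum: 0·-1 + 1·1.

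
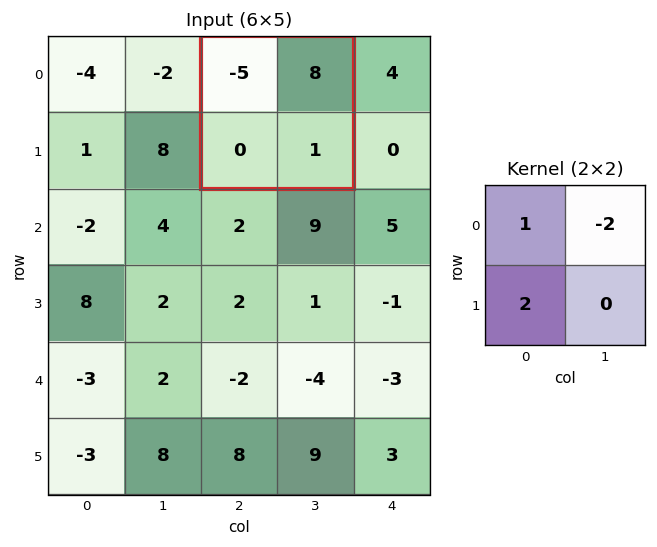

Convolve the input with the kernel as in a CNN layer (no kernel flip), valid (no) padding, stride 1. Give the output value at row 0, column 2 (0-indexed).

The receptive field on the input at this output position is [-5 8 / 0 1]. Elementwise product with the kernel and sum: -5·1 + 8·-2 + 0·2.

-21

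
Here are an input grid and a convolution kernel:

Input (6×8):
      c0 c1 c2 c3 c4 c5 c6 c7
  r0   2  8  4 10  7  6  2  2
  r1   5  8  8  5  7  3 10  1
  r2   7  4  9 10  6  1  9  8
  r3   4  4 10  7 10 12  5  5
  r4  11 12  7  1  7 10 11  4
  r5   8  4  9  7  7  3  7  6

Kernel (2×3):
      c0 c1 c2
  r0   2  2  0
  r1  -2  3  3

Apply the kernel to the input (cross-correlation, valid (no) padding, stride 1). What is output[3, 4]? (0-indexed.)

The receptive field on the input at this output position is [10 12 5 / 7 10 11]. Elementwise product with the kernel and sum: 10·2 + 12·2 + 7·-2 + 10·3 + 11·3.

93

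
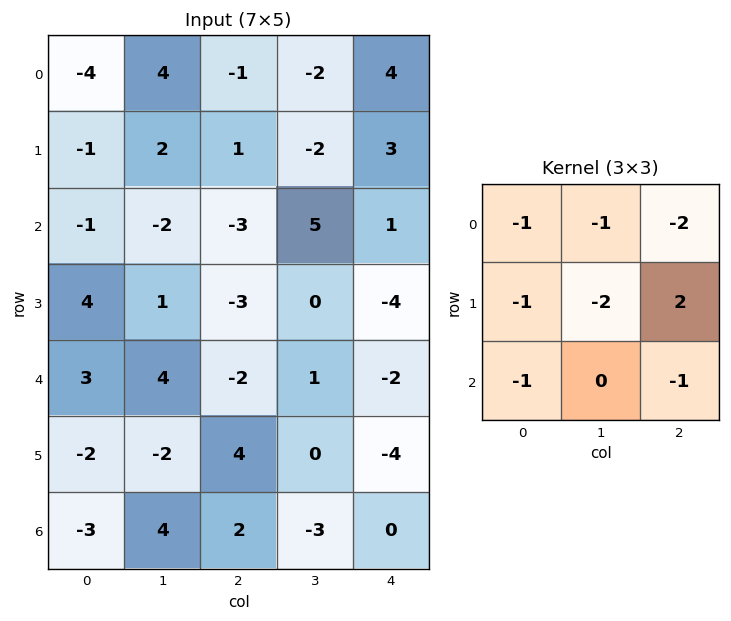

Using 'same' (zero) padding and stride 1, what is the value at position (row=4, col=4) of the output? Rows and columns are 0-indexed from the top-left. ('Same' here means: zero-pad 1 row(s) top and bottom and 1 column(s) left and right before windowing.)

7

The receptive field on the zero-padded input at this output position is [0 -4 0 / 1 -2 0 / 0 -4 0]. Elementwise product with the kernel and sum: 0·-1 + -4·-1 + 0·-2 + 1·-1 + -2·-2 + 0·2 + 0·-1 + 0·-1.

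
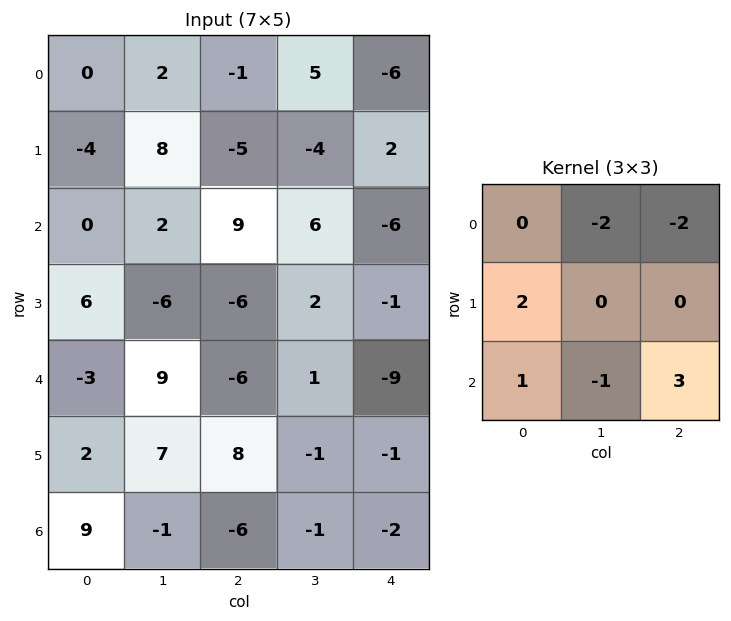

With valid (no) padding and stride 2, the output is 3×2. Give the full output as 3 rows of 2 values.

15 -23
-40 -46
-10 21

Output[0,0]: The receptive field on the input at this output position is [0 2 -1 / -4 8 -5 / 0 2 9]. Elementwise product with the kernel and sum: 2·-2 + -1·-2 + -4·2 + 0·1 + 2·-1 + 9·3.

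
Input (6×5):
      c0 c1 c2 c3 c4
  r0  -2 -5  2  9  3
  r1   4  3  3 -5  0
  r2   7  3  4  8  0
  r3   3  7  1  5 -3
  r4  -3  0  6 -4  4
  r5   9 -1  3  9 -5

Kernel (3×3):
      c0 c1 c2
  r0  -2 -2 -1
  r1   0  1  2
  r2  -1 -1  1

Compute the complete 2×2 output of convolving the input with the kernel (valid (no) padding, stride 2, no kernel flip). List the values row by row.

15 -42
-6 -23

Output[0,0]: The receptive field on the input at this output position is [-2 -5 2 / 4 3 3 / 7 3 4]. Elementwise product with the kernel and sum: -2·-2 + -5·-2 + 2·-1 + 3·1 + 3·2 + 7·-1 + 3·-1 + 4·1.
Output[0,1]: The receptive field on the input at this output position is [2 9 3 / 3 -5 0 / 4 8 0]. Elementwise product with the kernel and sum: 2·-2 + 9·-2 + 3·-1 + -5·1 + 0·2 + 4·-1 + 8·-1 + 0·1.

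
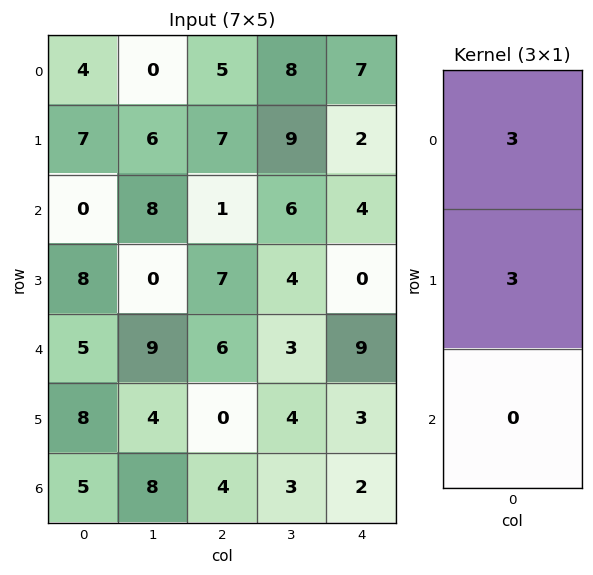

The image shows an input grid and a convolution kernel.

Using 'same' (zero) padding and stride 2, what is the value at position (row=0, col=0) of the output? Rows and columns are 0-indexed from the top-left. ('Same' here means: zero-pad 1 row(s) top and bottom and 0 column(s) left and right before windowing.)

The receptive field on the zero-padded input at this output position is [0 / 4 / 7]. Elementwise product with the kernel and sum: 0·3 + 4·3.

12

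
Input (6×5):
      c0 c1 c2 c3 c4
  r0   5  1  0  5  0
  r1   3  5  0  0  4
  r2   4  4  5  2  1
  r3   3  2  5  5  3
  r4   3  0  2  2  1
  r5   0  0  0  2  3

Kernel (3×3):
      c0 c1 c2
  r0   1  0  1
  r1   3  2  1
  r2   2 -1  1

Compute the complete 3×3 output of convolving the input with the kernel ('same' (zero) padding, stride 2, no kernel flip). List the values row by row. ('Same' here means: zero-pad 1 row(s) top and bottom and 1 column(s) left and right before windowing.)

Output[0,0]: The receptive field on the zero-padded input at this output position is [0 0 0 / 0 5 1 / 0 3 5]. Elementwise product with the kernel and sum: 0·1 + 0·1 + 0·3 + 5·2 + 1·1 + 0·2 + 3·-1 + 5·1.
Output[0,1]: The receptive field on the zero-padded input at this output position is [0 0 0 / 1 0 5 / 5 0 0]. Elementwise product with the kernel and sum: 0·1 + 0·1 + 1·3 + 0·2 + 5·1 + 5·2 + 0·-1 + 0·1.

13 18 11
16 33 15
8 15 14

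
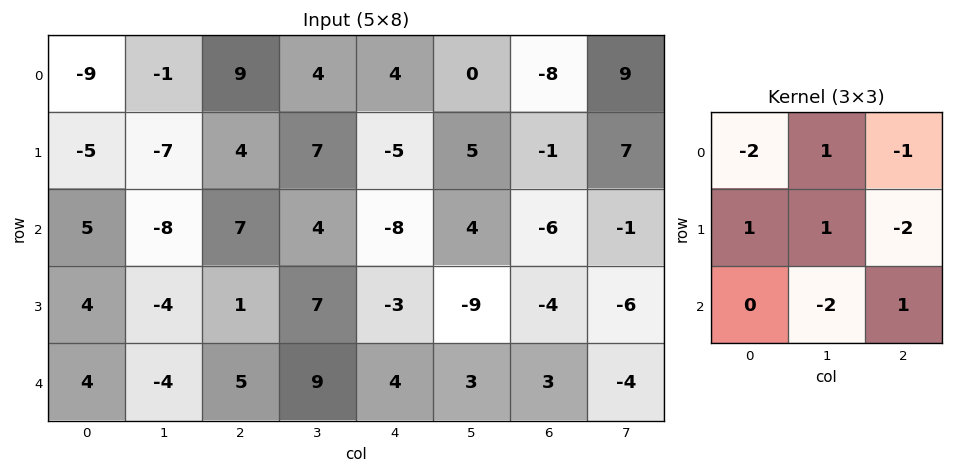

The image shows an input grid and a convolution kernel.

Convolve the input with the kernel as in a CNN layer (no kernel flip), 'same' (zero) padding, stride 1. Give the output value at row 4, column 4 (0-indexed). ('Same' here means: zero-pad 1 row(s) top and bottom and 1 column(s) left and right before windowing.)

The receptive field on the zero-padded input at this output position is [7 -3 -9 / 9 4 3 / 0 0 0]. Elementwise product with the kernel and sum: 7·-2 + -3·1 + -9·-1 + 9·1 + 4·1 + 3·-2 + 0·-2 + 0·1.

-1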